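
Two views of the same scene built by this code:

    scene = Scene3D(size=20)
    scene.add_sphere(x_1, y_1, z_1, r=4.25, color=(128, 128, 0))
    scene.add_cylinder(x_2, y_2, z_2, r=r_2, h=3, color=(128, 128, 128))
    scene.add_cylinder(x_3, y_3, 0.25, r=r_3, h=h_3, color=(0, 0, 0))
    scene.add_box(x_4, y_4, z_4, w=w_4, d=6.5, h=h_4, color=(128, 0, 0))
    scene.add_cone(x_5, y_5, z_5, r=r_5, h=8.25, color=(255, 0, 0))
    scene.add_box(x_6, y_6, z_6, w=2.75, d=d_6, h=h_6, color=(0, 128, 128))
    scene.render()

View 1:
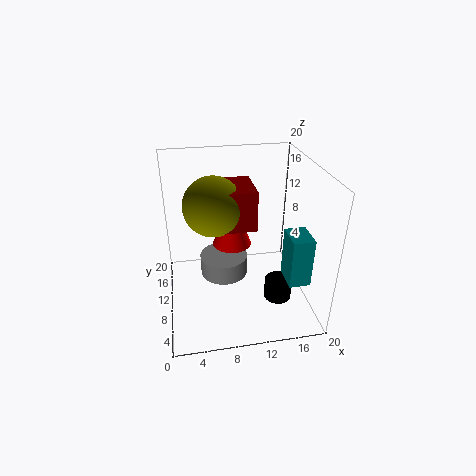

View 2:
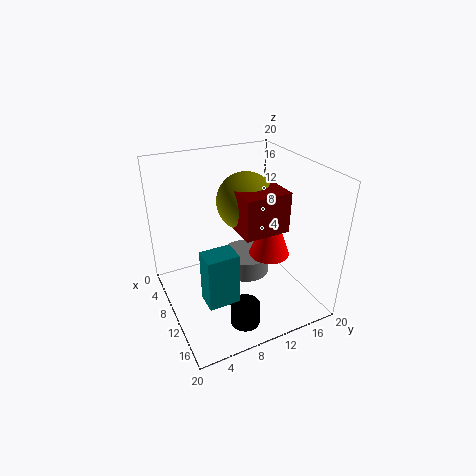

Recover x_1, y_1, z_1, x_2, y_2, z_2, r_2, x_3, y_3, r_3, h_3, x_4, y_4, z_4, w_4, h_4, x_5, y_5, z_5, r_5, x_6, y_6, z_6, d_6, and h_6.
x_1 = 7; y_1 = 12.75; z_1 = 13.75; x_2 = 8.25; y_2 = 12.25; z_2 = 3; r_2 = 3.5; x_3 = 15.75; y_3 = 8.25; r_3 = 2; h_3 = 3; x_4 = 6.25; y_4 = 10; z_4 = 10.75; w_4 = 6.5; h_4 = 5.75; x_5 = 10; y_5 = 15.25; z_5 = 6; r_5 = 3; x_6 = 15.25; y_6 = 2.5; z_6 = 6.5; d_6 = 3.75; h_6 = 6.5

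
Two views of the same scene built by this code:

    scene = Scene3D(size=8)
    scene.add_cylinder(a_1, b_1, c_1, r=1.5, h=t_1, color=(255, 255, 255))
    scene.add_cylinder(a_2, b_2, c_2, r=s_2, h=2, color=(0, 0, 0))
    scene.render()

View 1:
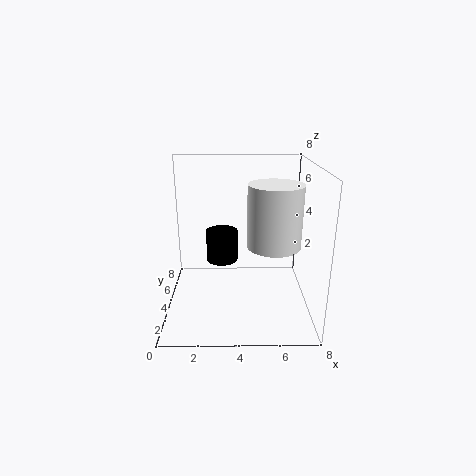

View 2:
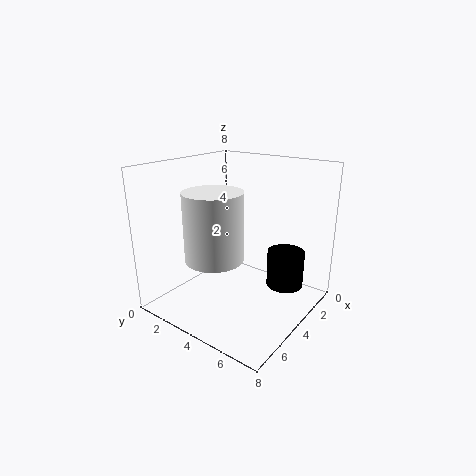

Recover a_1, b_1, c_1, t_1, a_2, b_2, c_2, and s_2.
a_1 = 6, b_1 = 4, c_1 = 3.5, t_1 = 3.5, a_2 = 3, b_2 = 6.5, c_2 = 1.5, s_2 = 1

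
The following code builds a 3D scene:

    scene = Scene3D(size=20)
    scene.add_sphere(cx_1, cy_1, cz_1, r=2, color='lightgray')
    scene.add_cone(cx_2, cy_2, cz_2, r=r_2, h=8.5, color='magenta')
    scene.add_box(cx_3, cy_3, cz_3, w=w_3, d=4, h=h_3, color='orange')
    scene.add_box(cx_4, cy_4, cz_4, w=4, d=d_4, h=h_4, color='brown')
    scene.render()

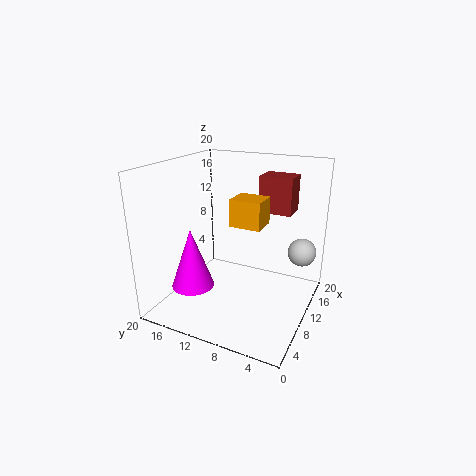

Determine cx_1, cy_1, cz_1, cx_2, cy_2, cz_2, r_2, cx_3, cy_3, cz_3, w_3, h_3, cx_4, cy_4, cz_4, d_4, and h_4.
cx_1 = 14.5; cy_1 = 2; cz_1 = 7.5; cx_2 = 6.5; cy_2 = 15.5; cz_2 = 3; r_2 = 3; cx_3 = 6.5; cy_3 = 5.5; cz_3 = 13; w_3 = 3.5; h_3 = 3.5; cx_4 = 16; cy_4 = 4.5; cz_4 = 12; d_4 = 5; h_4 = 5.5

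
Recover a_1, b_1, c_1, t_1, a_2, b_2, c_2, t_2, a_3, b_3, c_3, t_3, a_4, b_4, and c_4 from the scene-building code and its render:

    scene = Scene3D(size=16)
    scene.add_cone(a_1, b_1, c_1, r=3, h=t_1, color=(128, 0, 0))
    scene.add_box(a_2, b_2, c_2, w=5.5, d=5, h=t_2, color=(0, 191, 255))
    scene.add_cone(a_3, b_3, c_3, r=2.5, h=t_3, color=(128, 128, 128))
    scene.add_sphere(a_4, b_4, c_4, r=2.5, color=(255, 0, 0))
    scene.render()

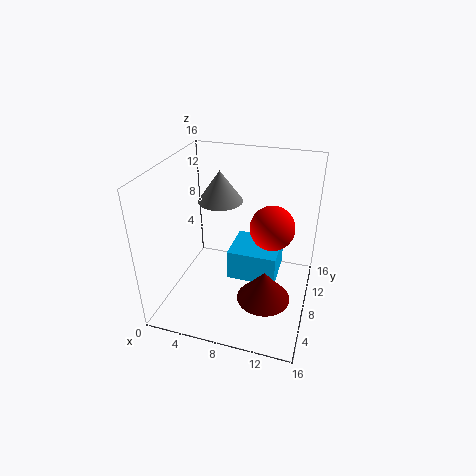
a_1 = 11.5, b_1 = 6.5, c_1 = 1.5, t_1 = 3.5, a_2 = 7, b_2 = 7, c_2 = 3, t_2 = 3.5, a_3 = 5.5, b_3 = 9.5, c_3 = 11.5, t_3 = 3.5, a_4 = 11.5, b_4 = 9.5, c_4 = 9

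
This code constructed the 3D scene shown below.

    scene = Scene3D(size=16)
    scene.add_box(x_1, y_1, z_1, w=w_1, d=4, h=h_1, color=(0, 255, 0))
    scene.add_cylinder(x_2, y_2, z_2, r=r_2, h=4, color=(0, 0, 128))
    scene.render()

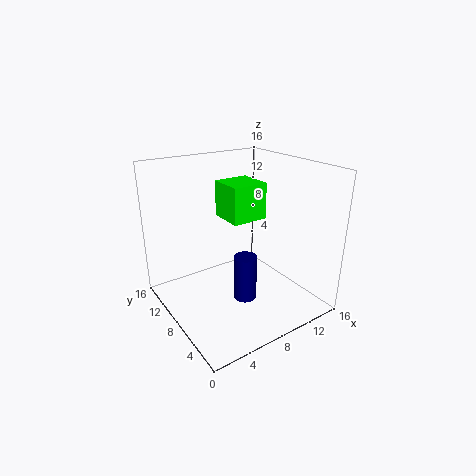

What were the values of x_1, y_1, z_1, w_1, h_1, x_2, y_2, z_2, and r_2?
x_1 = 7
y_1 = 7
z_1 = 10
w_1 = 4
h_1 = 4
x_2 = 4
y_2 = 1
z_2 = 6
r_2 = 1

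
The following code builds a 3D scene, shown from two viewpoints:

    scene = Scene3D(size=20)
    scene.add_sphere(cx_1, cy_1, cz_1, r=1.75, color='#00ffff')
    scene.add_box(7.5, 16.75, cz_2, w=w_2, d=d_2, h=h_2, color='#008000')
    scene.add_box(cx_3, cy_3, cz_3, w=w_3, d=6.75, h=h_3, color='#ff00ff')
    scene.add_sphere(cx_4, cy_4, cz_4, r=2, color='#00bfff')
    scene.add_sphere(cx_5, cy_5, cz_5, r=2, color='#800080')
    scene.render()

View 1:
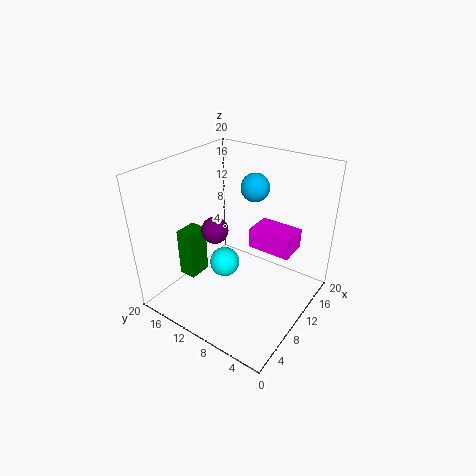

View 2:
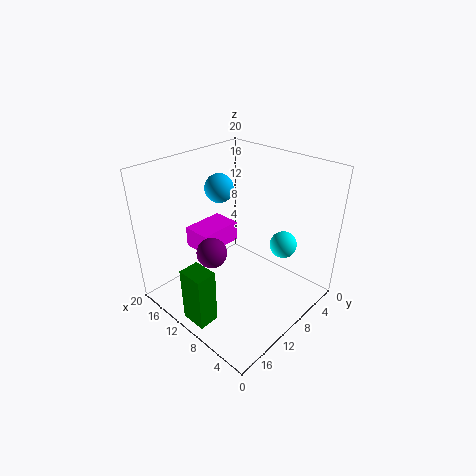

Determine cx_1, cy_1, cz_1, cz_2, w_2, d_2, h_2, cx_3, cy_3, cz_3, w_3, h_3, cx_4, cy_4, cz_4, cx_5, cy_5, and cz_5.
cx_1 = 4; cy_1 = 7.75; cz_1 = 10.5; cz_2 = 1.5; w_2 = 3.5; d_2 = 2.75; h_2 = 7.5; cx_3 = 15.25; cy_3 = 4.75; cz_3 = 5.25; w_3 = 4.5; h_3 = 3.25; cx_4 = 13.75; cy_4 = 9.75; cz_4 = 16.25; cx_5 = 10.5; cy_5 = 14.5; cz_5 = 9.5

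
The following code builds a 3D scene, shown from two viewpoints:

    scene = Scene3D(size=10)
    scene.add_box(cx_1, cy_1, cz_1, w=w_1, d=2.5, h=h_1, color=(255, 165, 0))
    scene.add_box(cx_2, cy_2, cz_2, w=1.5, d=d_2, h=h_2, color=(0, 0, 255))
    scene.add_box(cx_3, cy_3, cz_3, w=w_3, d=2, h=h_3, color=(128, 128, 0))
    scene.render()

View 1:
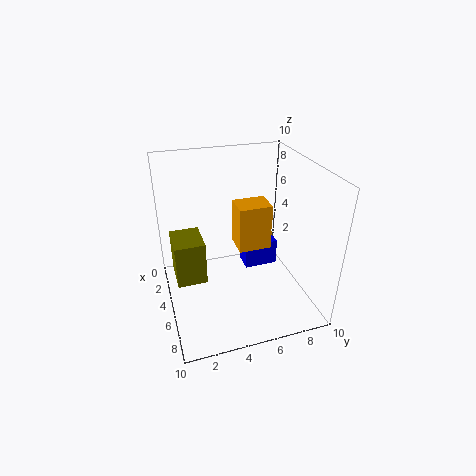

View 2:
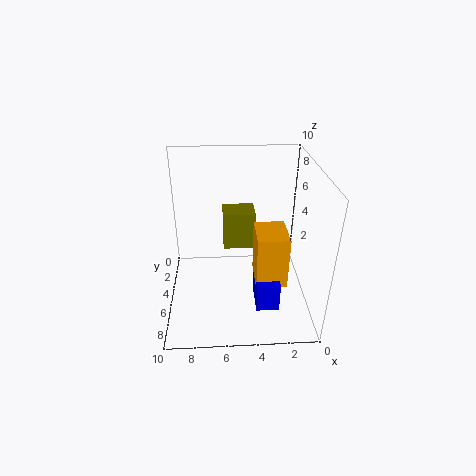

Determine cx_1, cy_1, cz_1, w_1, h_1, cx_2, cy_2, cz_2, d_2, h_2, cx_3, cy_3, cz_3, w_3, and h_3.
cx_1 = 2
cy_1 = 5.5
cz_1 = 3
w_1 = 2
h_1 = 3.5
cx_2 = 2.5
cy_2 = 6
cz_2 = 1.5
d_2 = 2.5
h_2 = 2
cx_3 = 3.5
cy_3 = 0.5
cz_3 = 2.5
w_3 = 2.5
h_3 = 3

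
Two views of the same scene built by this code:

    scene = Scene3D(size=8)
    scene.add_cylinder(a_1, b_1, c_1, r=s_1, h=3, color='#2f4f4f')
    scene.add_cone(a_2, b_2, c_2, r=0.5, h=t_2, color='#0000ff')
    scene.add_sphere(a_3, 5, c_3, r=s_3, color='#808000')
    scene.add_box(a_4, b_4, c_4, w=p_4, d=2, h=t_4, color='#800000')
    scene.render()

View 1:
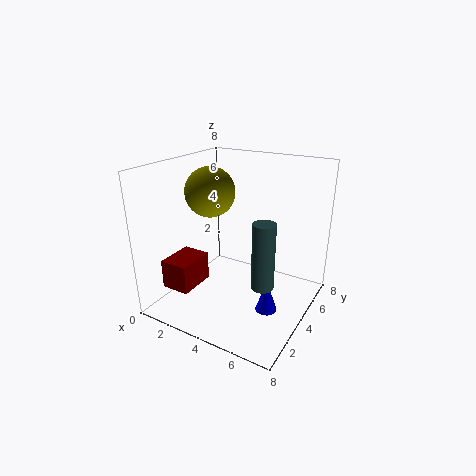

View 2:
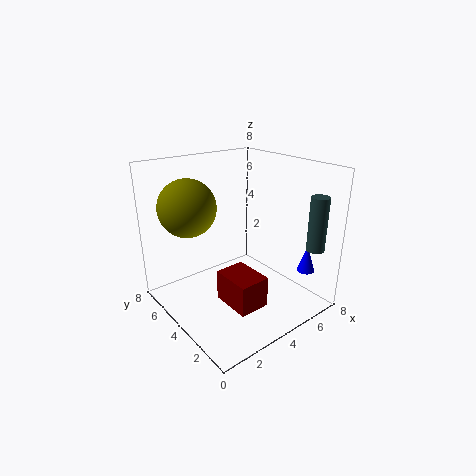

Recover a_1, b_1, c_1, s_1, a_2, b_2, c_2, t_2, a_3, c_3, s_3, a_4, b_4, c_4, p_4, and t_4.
a_1 = 7, b_1 = 1, c_1 = 3.5, s_1 = 0.5, a_2 = 7, b_2 = 1.5, c_2 = 2, t_2 = 1.5, a_3 = 1.5, c_3 = 6, s_3 = 1.5, a_4 = 1.5, b_4 = 0.5, c_4 = 2, p_4 = 1.5, t_4 = 1.5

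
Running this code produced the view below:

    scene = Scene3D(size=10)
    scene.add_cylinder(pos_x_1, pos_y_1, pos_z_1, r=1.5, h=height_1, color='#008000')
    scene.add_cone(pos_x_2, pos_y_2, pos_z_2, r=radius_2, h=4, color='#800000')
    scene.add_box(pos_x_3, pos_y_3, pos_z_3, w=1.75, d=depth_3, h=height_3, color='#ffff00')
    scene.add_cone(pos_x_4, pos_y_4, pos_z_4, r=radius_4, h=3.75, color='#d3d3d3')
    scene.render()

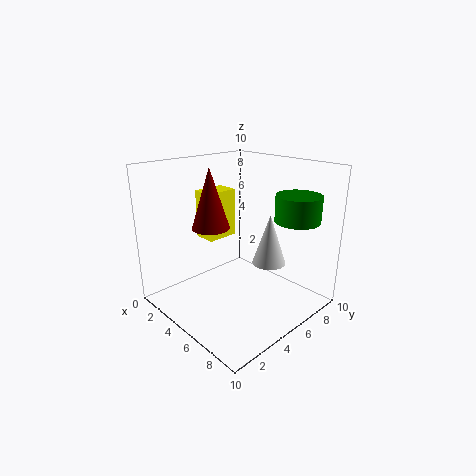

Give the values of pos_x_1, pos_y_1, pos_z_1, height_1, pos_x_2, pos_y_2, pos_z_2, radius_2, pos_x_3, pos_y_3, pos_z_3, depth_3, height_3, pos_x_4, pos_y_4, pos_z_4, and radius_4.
pos_x_1 = 8.25; pos_y_1 = 7.25; pos_z_1 = 6.5; height_1 = 1.75; pos_x_2 = 4.25; pos_y_2 = 3.25; pos_z_2 = 6; radius_2 = 1.25; pos_x_3 = 0.25; pos_y_3 = 5; pos_z_3 = 3.75; depth_3 = 2.5; height_3 = 3.75; pos_x_4 = 5.75; pos_y_4 = 7.5; pos_z_4 = 2.5; radius_4 = 1.25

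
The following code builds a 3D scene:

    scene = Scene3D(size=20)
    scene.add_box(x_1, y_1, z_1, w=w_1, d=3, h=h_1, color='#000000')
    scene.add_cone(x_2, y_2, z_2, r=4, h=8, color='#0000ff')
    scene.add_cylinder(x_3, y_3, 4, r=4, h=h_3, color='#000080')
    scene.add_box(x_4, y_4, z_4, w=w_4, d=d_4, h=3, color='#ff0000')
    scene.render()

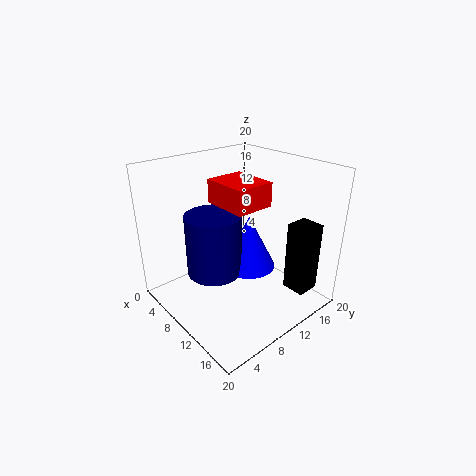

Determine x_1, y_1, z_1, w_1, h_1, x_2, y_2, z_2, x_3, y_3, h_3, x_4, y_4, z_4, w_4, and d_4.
x_1 = 17; y_1 = 12; z_1 = 5; w_1 = 3; h_1 = 9; x_2 = 9; y_2 = 13; z_2 = 4; x_3 = 7; y_3 = 8; h_3 = 9; x_4 = 9; y_4 = 6; z_4 = 16; w_4 = 6; d_4 = 5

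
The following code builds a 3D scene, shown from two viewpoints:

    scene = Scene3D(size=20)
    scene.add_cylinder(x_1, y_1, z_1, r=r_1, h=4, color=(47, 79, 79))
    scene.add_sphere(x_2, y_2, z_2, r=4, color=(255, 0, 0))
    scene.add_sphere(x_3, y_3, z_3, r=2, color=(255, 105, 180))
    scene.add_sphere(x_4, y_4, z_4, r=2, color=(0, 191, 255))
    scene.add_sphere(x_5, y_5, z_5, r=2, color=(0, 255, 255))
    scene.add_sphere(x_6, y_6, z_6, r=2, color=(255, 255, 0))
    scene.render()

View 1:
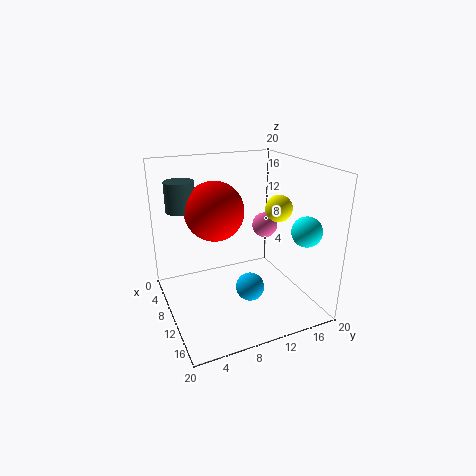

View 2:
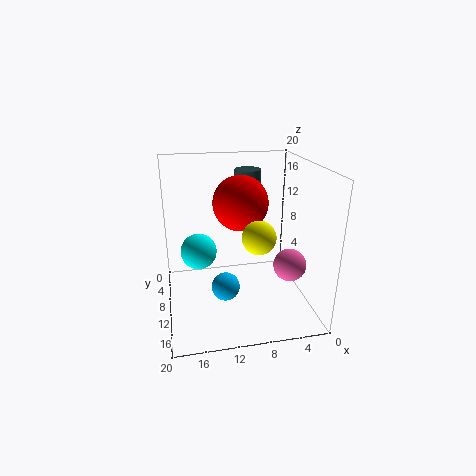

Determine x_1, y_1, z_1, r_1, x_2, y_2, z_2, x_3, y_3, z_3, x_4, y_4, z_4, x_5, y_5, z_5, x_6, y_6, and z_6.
x_1 = 7, y_1 = 3, z_1 = 14, r_1 = 2, x_2 = 9, y_2 = 7, z_2 = 14, x_3 = 5, y_3 = 17, z_3 = 9, x_4 = 12, y_4 = 11, z_4 = 3, x_5 = 16, y_5 = 17, z_5 = 12, x_6 = 9, y_6 = 17, z_6 = 13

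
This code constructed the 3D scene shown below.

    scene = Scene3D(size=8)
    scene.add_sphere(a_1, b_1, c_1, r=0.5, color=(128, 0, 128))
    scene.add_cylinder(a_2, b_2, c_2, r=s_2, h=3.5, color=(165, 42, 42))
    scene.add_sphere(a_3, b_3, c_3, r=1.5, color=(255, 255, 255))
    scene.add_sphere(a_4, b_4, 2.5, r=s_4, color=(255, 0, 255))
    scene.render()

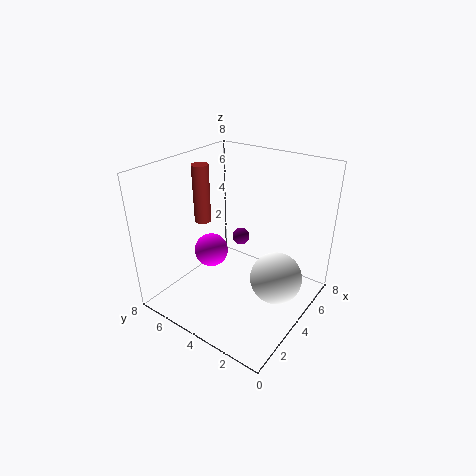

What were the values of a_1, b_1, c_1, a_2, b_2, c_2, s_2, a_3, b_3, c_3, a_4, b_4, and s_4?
a_1 = 5
b_1 = 4.5
c_1 = 3.5
a_2 = 4.5
b_2 = 7
c_2 = 4
s_2 = 0.5
a_3 = 5
b_3 = 2
c_3 = 1.5
a_4 = 4
b_4 = 6
s_4 = 1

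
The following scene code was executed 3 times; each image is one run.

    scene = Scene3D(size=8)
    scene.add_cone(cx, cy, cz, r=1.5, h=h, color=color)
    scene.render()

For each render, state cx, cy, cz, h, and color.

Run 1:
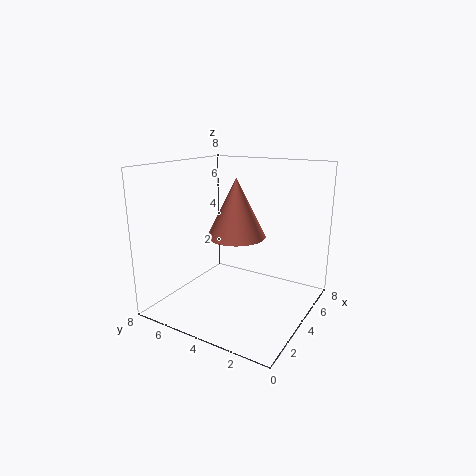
cx = 3; cy = 3.5; cz = 4.5; h = 3; color = 'salmon'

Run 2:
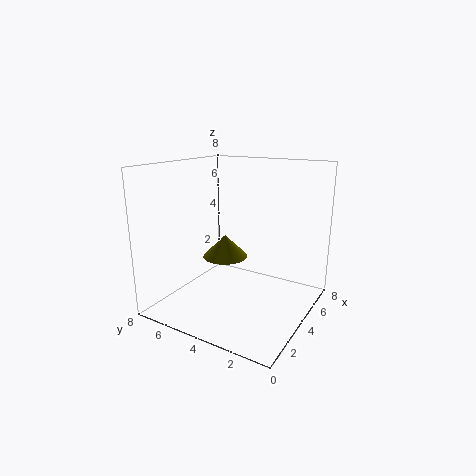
cx = 6.5; cy = 6.5; cz = 1.5; h = 1.5; color = 'olive'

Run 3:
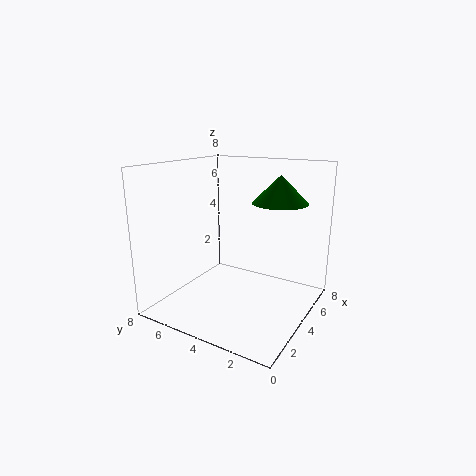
cx = 5; cy = 2; cz = 6; h = 1.5; color = 'green'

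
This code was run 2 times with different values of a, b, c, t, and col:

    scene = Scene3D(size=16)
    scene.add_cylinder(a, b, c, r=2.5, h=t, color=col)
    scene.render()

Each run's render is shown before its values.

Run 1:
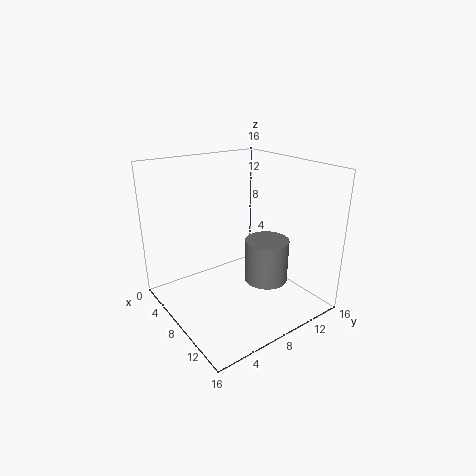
a = 9.5, b = 11, c = 2.5, t = 5, col = 'gray'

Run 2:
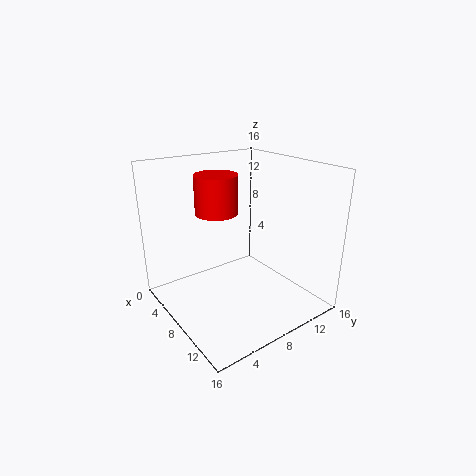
a = 4.5, b = 7.5, c = 10, t = 4.5, col = 'red'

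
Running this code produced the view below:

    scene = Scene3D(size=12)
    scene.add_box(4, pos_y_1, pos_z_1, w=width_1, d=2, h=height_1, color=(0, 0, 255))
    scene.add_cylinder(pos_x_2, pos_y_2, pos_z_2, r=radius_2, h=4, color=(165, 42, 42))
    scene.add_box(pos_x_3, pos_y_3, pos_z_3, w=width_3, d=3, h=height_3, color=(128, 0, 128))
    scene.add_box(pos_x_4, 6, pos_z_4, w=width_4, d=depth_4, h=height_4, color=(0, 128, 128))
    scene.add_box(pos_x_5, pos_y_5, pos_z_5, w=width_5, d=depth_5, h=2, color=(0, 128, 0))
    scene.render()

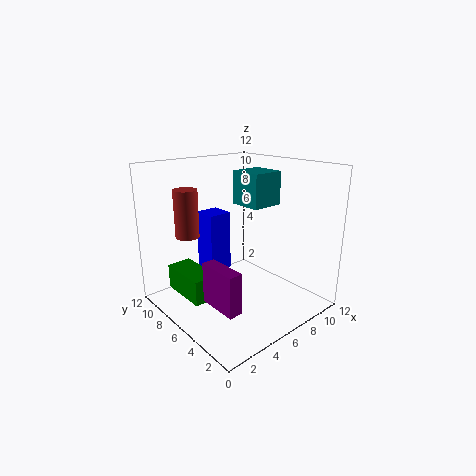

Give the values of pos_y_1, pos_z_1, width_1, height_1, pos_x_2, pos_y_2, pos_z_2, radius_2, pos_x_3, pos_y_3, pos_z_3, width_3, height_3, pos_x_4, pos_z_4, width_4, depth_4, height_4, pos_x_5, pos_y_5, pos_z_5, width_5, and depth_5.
pos_y_1 = 7; pos_z_1 = 3; width_1 = 2; height_1 = 5; pos_x_2 = 3; pos_y_2 = 9; pos_z_2 = 6; radius_2 = 1; pos_x_3 = 1; pos_y_3 = 1; pos_z_3 = 3; width_3 = 1; height_3 = 3; pos_x_4 = 8; pos_z_4 = 8; width_4 = 3; depth_4 = 3; height_4 = 3; pos_x_5 = 1; pos_y_5 = 5; pos_z_5 = 2; width_5 = 2; depth_5 = 4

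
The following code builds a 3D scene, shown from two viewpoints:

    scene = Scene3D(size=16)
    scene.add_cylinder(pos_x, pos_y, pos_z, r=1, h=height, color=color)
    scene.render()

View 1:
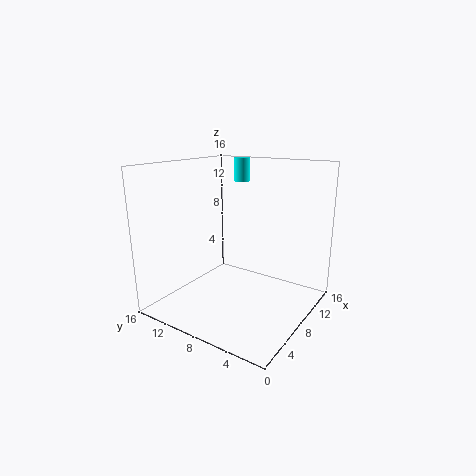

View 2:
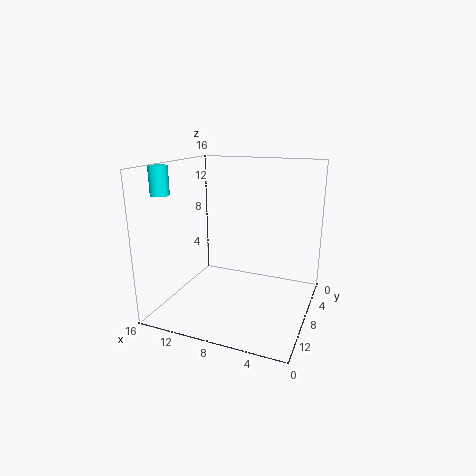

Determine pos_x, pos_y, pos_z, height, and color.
pos_x = 15
pos_y = 12
pos_z = 13
height = 3
color = 'cyan'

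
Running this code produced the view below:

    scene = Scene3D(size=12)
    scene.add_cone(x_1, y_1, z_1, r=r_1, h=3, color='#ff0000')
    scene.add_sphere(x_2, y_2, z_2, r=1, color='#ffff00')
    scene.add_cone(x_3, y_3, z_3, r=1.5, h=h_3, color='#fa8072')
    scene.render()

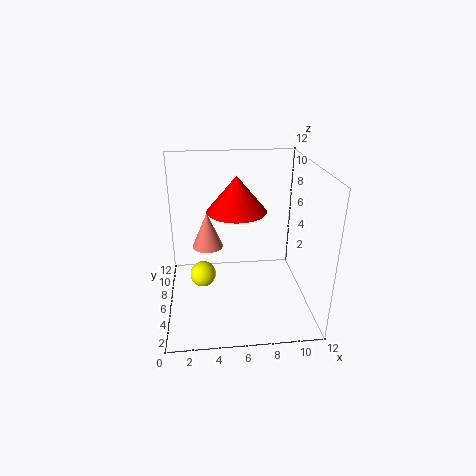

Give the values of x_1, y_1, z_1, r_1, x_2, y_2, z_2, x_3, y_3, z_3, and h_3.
x_1 = 6
y_1 = 7
z_1 = 8
r_1 = 2.5
x_2 = 3
y_2 = 4
z_2 = 4
x_3 = 3.5
y_3 = 10.5
z_3 = 3
h_3 = 3.5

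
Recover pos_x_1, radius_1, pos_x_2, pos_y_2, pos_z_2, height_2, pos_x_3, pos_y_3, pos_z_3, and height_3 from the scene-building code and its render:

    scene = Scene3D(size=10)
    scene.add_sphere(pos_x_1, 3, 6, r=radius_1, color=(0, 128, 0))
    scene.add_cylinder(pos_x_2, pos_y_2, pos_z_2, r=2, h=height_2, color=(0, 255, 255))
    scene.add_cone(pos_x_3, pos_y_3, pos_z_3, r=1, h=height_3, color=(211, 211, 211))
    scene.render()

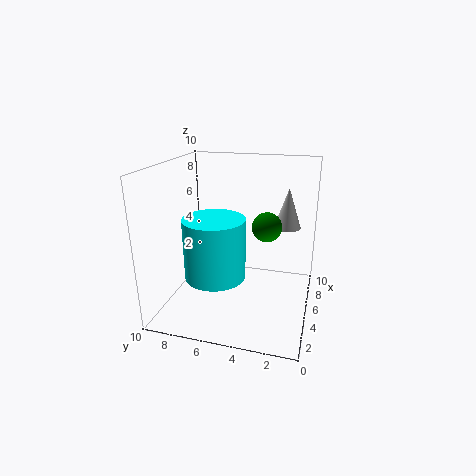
pos_x_1 = 5; radius_1 = 1; pos_x_2 = 3; pos_y_2 = 6; pos_z_2 = 3; height_2 = 4; pos_x_3 = 8; pos_y_3 = 2; pos_z_3 = 5; height_3 = 3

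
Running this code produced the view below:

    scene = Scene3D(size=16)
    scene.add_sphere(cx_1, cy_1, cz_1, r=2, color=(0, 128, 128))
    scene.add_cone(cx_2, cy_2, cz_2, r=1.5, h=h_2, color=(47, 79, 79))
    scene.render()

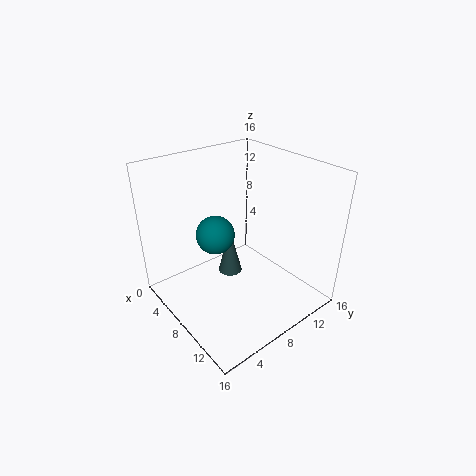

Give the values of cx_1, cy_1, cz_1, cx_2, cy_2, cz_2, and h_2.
cx_1 = 8, cy_1 = 5, cz_1 = 9.5, cx_2 = 4.5, cy_2 = 9.5, cz_2 = 1, h_2 = 6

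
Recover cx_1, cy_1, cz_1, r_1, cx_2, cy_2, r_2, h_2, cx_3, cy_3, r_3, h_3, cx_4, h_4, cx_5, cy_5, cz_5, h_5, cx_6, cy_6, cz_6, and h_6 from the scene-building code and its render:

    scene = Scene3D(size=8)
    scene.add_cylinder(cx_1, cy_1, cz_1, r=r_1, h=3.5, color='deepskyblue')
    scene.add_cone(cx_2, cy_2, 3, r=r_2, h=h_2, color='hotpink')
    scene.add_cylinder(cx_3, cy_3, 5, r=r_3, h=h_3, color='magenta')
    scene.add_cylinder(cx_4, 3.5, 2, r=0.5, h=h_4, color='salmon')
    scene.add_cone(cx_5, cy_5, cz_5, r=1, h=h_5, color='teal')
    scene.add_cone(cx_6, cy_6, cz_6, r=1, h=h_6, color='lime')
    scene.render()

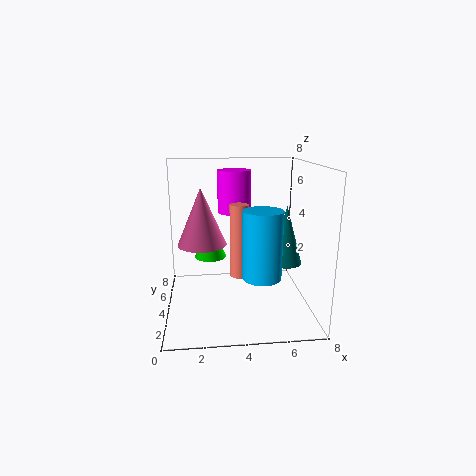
cx_1 = 5
cy_1 = 2
cz_1 = 2.5
r_1 = 1
cx_2 = 2
cy_2 = 6
r_2 = 1.5
h_2 = 3.5
cx_3 = 4
cy_3 = 6
r_3 = 1
h_3 = 2.5
cx_4 = 4
h_4 = 4
cx_5 = 7
cy_5 = 5
cz_5 = 2
h_5 = 3.5
cx_6 = 2.5
cy_6 = 6.5
cz_6 = 2
h_6 = 2.5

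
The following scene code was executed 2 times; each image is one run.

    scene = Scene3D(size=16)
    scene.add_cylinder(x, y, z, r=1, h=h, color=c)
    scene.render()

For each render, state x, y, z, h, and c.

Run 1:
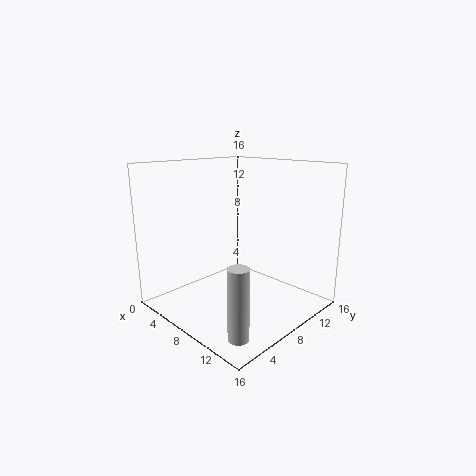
x = 14, y = 2, z = 1, h = 7, c = 'lightgray'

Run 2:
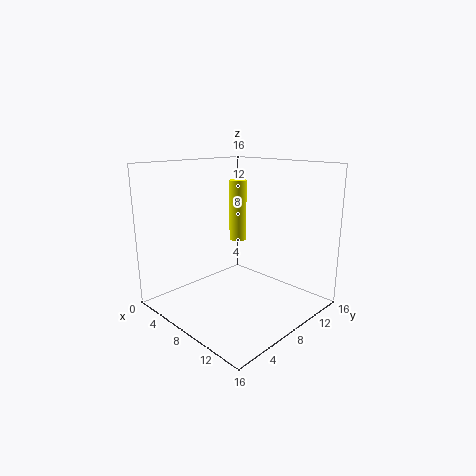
x = 6, y = 10, z = 7, h = 7, c = 'yellow'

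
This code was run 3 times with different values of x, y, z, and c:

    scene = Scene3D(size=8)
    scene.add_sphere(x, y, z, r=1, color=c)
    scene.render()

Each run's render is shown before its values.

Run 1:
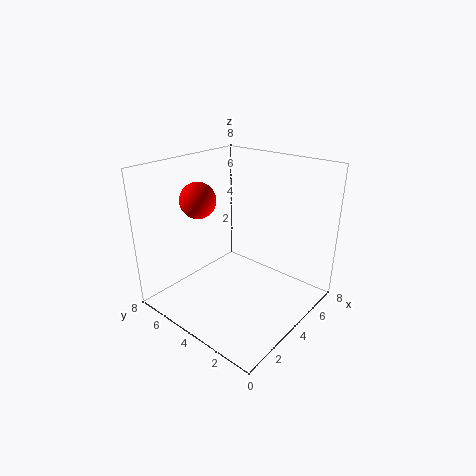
x = 3, y = 6, z = 6, c = 'red'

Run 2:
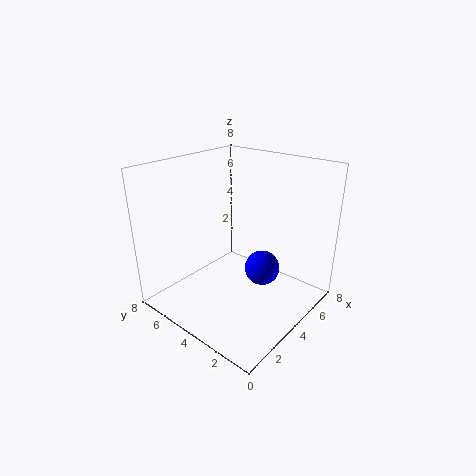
x = 5, y = 3, z = 2, c = 'blue'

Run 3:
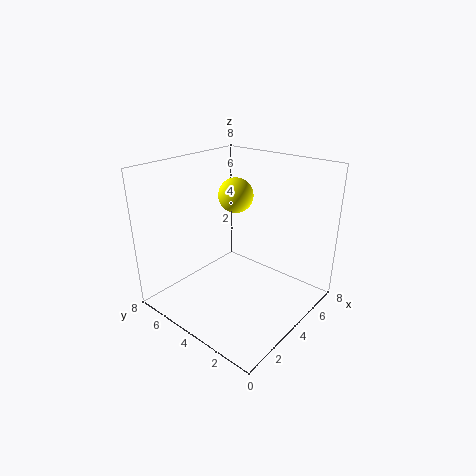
x = 5, y = 5, z = 6, c = 'yellow'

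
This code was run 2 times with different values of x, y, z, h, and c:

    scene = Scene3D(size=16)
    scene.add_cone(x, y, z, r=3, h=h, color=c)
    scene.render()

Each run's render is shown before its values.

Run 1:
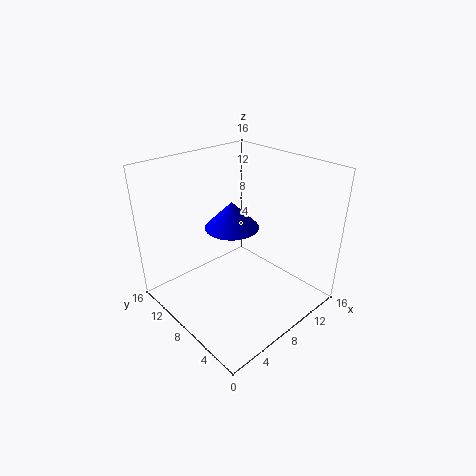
x = 8; y = 9; z = 9; h = 3; c = 'blue'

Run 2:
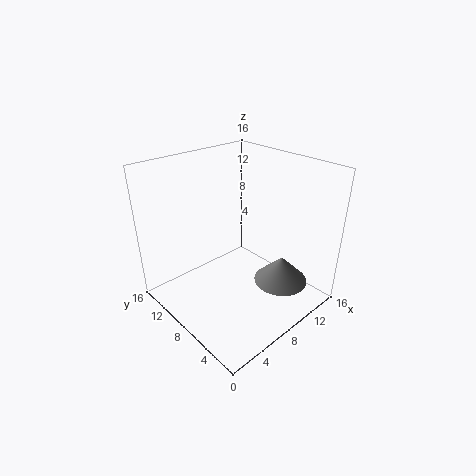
x = 11; y = 4; z = 3; h = 3; c = 'gray'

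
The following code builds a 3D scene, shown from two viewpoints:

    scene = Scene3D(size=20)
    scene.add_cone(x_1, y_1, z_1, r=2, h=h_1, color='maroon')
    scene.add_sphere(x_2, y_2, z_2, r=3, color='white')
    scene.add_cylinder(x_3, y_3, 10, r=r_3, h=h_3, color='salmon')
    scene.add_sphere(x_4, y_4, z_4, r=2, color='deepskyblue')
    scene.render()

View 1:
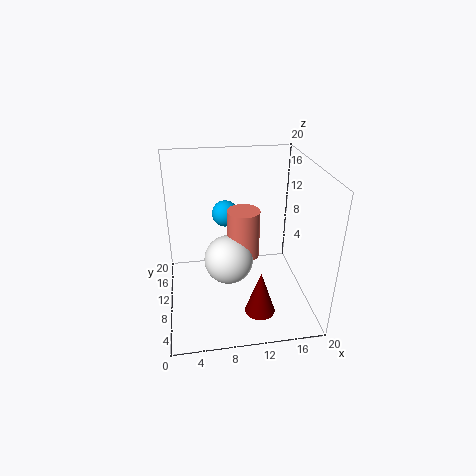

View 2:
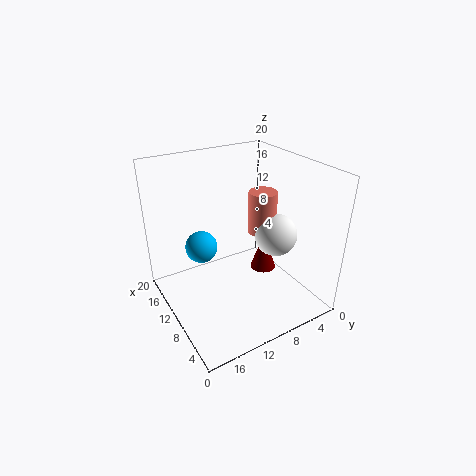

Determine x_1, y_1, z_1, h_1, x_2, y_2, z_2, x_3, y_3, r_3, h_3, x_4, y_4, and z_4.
x_1 = 12
y_1 = 4
z_1 = 2
h_1 = 6
x_2 = 8
y_2 = 5
z_2 = 10
x_3 = 10
y_3 = 6
r_3 = 2
h_3 = 6
x_4 = 9
y_4 = 16
z_4 = 11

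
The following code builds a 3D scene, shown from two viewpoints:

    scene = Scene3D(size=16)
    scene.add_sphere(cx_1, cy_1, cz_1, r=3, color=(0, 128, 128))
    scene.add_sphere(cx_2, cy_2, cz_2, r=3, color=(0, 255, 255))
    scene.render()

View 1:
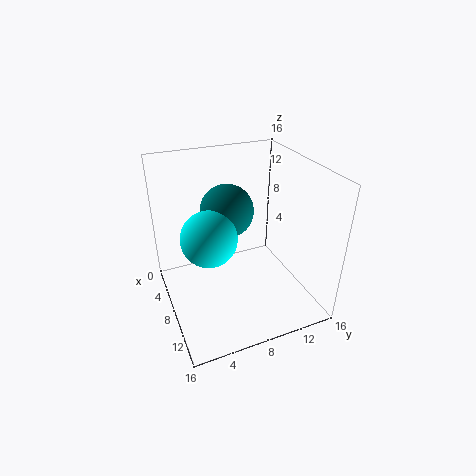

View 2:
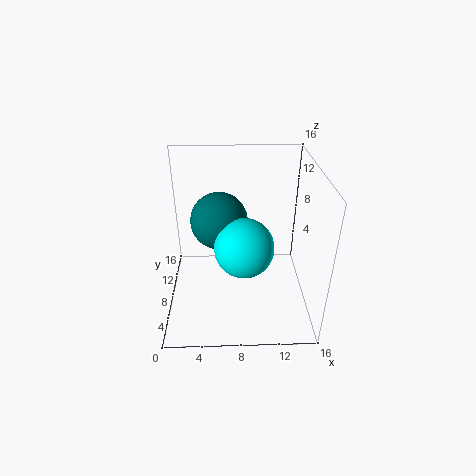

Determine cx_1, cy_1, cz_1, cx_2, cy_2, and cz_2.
cx_1 = 6, cy_1 = 7.5, cz_1 = 10.5, cx_2 = 8.5, cy_2 = 4.5, cz_2 = 9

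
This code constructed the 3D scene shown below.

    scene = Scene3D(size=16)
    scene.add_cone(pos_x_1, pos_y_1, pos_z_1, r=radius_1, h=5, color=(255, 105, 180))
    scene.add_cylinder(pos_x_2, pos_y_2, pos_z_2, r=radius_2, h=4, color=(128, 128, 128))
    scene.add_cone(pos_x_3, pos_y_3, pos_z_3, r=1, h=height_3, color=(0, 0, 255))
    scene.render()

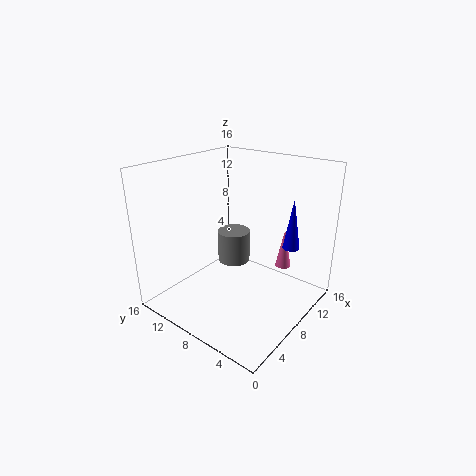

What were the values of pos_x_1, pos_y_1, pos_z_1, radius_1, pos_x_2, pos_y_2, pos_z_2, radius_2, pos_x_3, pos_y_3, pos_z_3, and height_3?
pos_x_1 = 15
pos_y_1 = 6
pos_z_1 = 2
radius_1 = 1
pos_x_2 = 11
pos_y_2 = 11
pos_z_2 = 3
radius_2 = 2
pos_x_3 = 13
pos_y_3 = 4
pos_z_3 = 6
height_3 = 6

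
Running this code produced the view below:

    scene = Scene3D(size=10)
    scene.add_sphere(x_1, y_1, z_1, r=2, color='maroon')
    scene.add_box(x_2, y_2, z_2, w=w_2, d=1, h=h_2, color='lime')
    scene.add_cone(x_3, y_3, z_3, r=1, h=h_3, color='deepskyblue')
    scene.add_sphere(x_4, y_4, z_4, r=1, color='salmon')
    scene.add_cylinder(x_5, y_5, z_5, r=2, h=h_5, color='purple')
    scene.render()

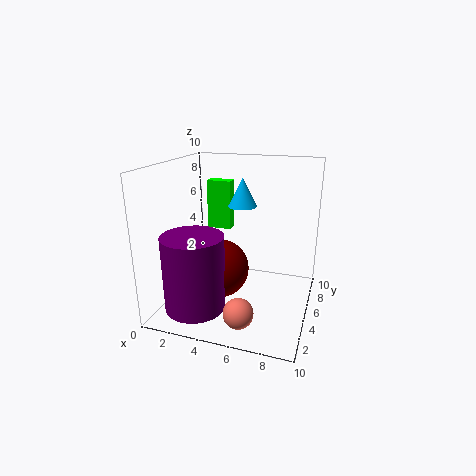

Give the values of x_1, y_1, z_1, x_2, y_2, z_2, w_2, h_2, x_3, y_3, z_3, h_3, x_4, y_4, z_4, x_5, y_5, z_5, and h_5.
x_1 = 4, y_1 = 4, z_1 = 3, x_2 = 1, y_2 = 9, z_2 = 4, w_2 = 2, h_2 = 4, x_3 = 5, y_3 = 6, z_3 = 7, h_3 = 2, x_4 = 6, y_4 = 2, z_4 = 1, x_5 = 3, y_5 = 2, z_5 = 1, h_5 = 5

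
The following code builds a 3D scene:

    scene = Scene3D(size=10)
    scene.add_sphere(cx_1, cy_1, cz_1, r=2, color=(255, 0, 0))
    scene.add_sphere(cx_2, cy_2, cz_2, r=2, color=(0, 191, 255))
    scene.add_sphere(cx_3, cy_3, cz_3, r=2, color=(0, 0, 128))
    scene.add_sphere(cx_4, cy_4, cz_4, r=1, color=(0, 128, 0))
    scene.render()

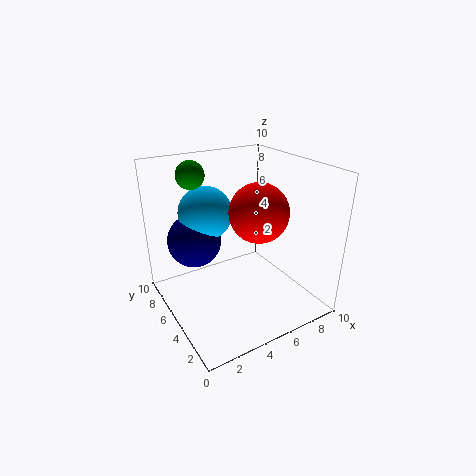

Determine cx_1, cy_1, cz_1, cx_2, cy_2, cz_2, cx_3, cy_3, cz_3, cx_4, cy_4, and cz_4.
cx_1 = 6; cy_1 = 4; cz_1 = 7; cx_2 = 4; cy_2 = 8; cz_2 = 6; cx_3 = 3; cy_3 = 8; cz_3 = 4; cx_4 = 3; cy_4 = 8; cz_4 = 9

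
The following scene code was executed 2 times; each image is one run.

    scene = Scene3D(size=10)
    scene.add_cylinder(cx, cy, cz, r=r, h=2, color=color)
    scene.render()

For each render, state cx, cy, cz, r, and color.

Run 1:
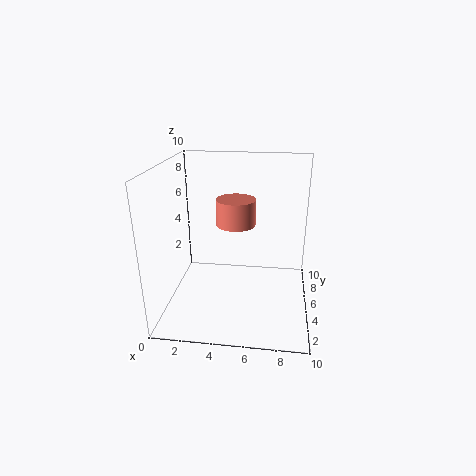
cx = 4.5; cy = 7.5; cz = 5; r = 1.5; color = 'salmon'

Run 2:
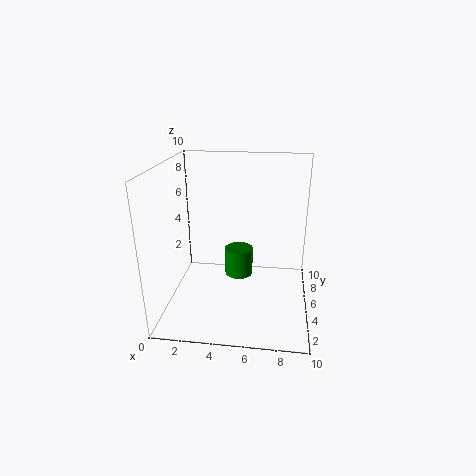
cx = 5; cy = 5.5; cz = 2; r = 1; color = 'green'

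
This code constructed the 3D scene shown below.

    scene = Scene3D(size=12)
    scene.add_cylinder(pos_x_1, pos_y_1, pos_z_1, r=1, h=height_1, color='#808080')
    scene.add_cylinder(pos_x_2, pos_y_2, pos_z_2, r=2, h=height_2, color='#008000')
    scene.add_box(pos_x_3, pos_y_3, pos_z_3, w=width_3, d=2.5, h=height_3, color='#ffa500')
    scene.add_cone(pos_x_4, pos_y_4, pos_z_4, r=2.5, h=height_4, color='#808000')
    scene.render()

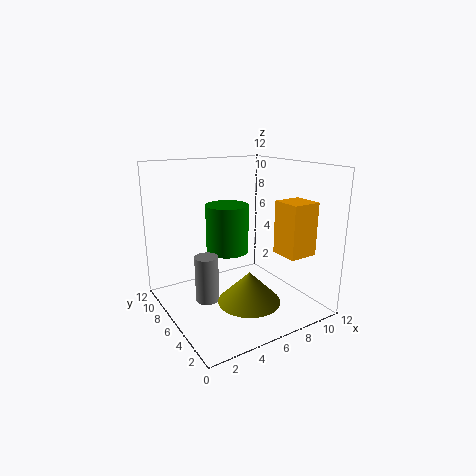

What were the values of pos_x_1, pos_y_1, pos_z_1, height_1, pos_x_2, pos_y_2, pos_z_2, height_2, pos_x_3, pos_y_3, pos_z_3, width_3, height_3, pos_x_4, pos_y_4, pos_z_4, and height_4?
pos_x_1 = 3.5
pos_y_1 = 7
pos_z_1 = 0.5
height_1 = 4
pos_x_2 = 7
pos_y_2 = 9.5
pos_z_2 = 3.5
height_2 = 4.5
pos_x_3 = 9
pos_y_3 = 2.5
pos_z_3 = 4.5
width_3 = 2.5
height_3 = 4.5
pos_x_4 = 5.5
pos_y_4 = 3.5
pos_z_4 = 1.5
height_4 = 2.5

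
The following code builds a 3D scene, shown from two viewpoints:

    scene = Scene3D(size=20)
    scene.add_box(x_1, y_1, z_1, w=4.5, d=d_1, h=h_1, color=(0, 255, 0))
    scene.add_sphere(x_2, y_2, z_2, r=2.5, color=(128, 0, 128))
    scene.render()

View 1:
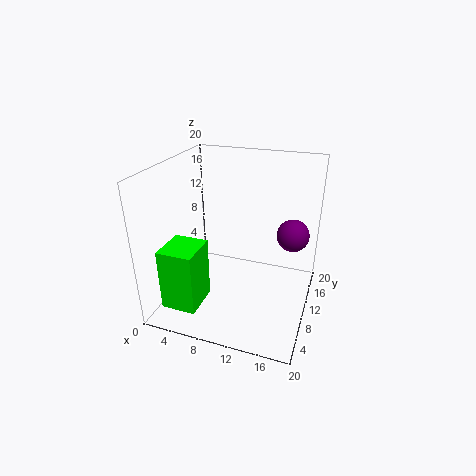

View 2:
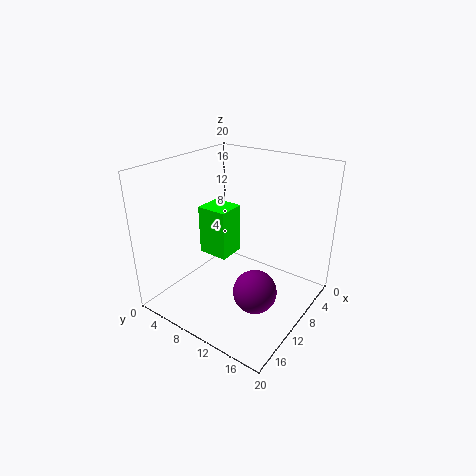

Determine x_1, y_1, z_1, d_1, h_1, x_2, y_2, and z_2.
x_1 = 3
y_1 = 0.5
z_1 = 3.5
d_1 = 5
h_1 = 8
x_2 = 16.5
y_2 = 17
z_2 = 8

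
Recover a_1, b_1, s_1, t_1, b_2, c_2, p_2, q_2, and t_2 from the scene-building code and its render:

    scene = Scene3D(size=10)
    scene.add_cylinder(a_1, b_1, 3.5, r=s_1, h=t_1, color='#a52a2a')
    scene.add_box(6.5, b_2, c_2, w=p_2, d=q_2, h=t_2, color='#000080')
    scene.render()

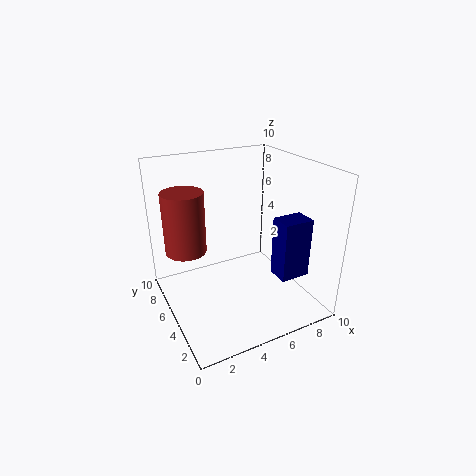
a_1 = 2; b_1 = 7.5; s_1 = 1.5; t_1 = 4.5; b_2 = 1.5; c_2 = 3; p_2 = 2; q_2 = 1.5; t_2 = 4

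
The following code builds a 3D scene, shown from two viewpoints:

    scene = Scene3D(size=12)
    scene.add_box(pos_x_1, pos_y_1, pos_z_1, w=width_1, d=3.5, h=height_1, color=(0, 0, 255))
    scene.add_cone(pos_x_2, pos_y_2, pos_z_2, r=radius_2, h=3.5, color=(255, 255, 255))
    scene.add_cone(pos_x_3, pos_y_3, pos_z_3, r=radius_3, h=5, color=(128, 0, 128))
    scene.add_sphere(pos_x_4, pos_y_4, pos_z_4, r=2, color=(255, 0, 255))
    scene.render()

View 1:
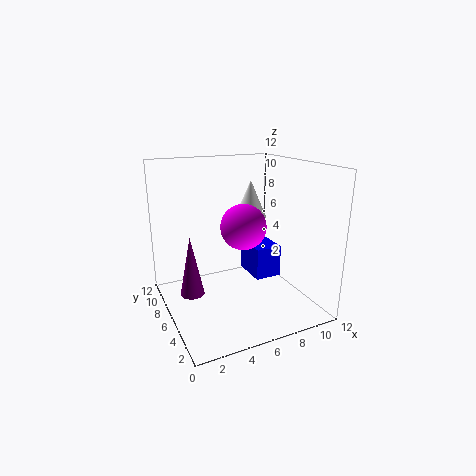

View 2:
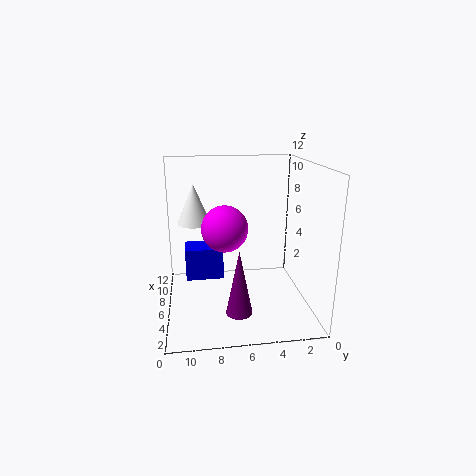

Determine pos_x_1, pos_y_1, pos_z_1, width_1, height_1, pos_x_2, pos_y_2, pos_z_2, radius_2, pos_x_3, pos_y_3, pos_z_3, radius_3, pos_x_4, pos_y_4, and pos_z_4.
pos_x_1 = 8.5; pos_y_1 = 7; pos_z_1 = 1; width_1 = 2.5; height_1 = 3; pos_x_2 = 9; pos_y_2 = 9.5; pos_z_2 = 6.5; radius_2 = 1.5; pos_x_3 = 2; pos_y_3 = 6.5; pos_z_3 = 1.5; radius_3 = 1; pos_x_4 = 7; pos_y_4 = 7; pos_z_4 = 6.5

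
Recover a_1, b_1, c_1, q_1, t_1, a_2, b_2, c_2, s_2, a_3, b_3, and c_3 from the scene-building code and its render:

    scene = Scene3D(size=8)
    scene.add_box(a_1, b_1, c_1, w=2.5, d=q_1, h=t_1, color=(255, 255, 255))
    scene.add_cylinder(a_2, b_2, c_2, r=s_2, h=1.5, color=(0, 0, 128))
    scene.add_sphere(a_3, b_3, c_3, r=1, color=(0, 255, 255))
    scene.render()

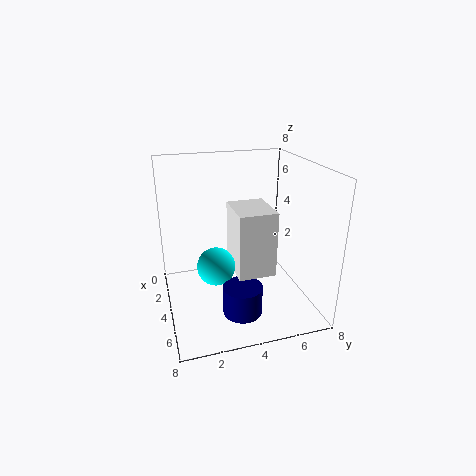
a_1 = 3.5
b_1 = 3.5
c_1 = 2.5
q_1 = 2
t_1 = 3.5
a_2 = 6.5
b_2 = 3.5
c_2 = 1
s_2 = 1
a_3 = 5
b_3 = 2.5
c_3 = 3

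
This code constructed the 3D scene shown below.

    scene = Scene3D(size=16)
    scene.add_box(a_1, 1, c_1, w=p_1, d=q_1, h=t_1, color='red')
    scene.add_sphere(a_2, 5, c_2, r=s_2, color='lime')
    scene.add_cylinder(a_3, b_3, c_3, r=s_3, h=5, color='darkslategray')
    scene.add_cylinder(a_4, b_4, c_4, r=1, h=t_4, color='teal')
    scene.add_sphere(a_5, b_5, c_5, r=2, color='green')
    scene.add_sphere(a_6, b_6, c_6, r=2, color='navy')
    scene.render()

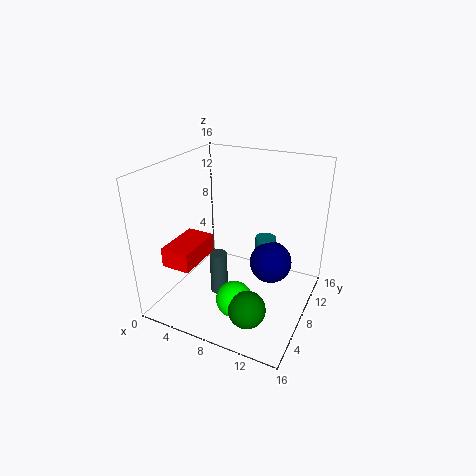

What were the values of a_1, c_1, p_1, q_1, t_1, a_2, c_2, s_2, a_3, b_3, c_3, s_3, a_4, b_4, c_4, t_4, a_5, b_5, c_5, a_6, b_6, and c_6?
a_1 = 3; c_1 = 7; p_1 = 3; q_1 = 5; t_1 = 2; a_2 = 9; c_2 = 2; s_2 = 2; a_3 = 6; b_3 = 7; c_3 = 1; s_3 = 1; a_4 = 12; b_4 = 6; c_4 = 8; t_4 = 2; a_5 = 11; b_5 = 4; c_5 = 2; a_6 = 13; b_6 = 5; c_6 = 8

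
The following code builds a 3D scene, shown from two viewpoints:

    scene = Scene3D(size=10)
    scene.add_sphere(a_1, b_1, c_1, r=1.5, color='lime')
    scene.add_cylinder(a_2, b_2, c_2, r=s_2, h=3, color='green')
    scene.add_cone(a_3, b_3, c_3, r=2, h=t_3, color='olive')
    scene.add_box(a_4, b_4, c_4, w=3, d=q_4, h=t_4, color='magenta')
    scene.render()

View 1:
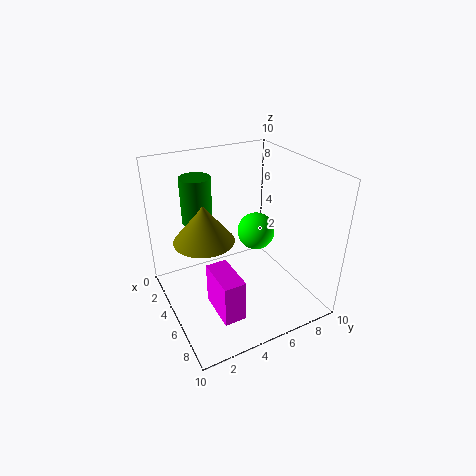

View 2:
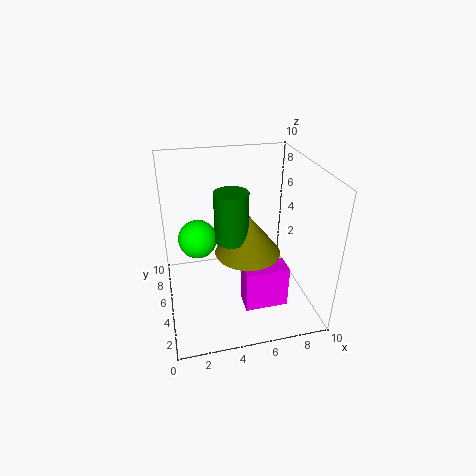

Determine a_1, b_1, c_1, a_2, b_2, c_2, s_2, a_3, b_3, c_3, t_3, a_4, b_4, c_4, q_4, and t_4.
a_1 = 2.5, b_1 = 8, c_1 = 3.5, a_2 = 4, b_2 = 2.5, c_2 = 6.5, s_2 = 1, a_3 = 5, b_3 = 2.5, c_3 = 5.5, t_3 = 2.5, a_4 = 5, b_4 = 2.5, c_4 = 0.5, q_4 = 1.5, t_4 = 3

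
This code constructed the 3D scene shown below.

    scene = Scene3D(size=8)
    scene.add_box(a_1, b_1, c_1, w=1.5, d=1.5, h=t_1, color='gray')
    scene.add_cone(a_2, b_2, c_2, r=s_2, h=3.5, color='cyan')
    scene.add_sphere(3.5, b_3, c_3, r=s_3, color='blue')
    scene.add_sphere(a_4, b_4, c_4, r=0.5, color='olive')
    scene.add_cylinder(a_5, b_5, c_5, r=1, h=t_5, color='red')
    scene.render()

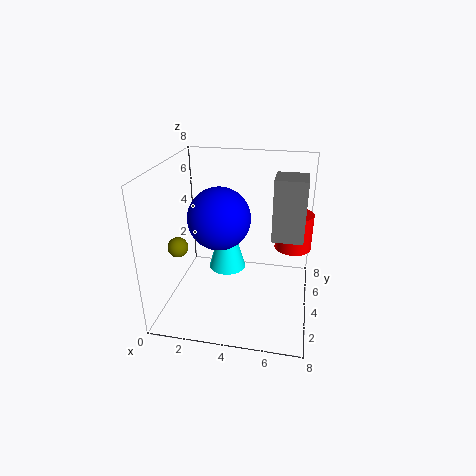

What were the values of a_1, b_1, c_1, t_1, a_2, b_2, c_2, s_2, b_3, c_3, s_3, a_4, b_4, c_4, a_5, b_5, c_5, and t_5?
a_1 = 6, b_1 = 2, c_1 = 5, t_1 = 3, a_2 = 3.5, b_2 = 3.5, c_2 = 2.5, s_2 = 1, b_3 = 2, c_3 = 6, s_3 = 1.5, a_4 = 1.5, b_4 = 1.5, c_4 = 4.5, a_5 = 7, b_5 = 4.5, c_5 = 3.5, t_5 = 2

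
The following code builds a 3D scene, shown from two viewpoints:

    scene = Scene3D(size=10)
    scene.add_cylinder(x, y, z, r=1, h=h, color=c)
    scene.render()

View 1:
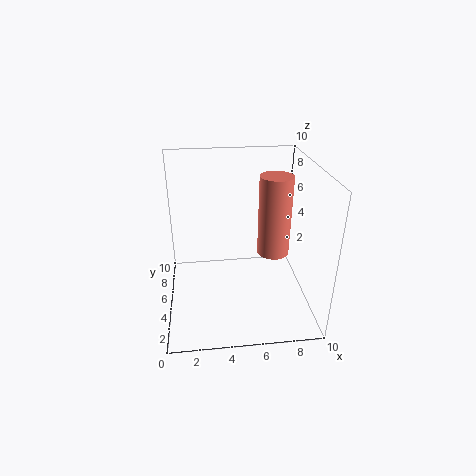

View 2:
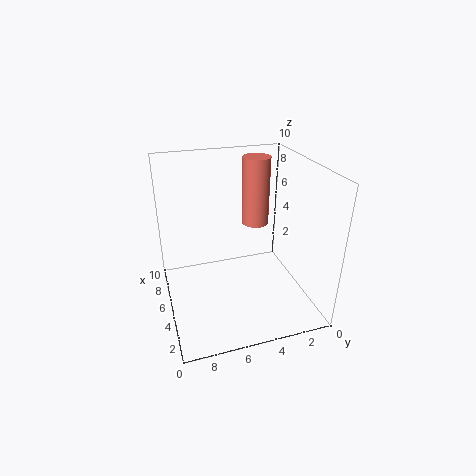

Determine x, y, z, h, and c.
x = 7; y = 3; z = 5; h = 5; c = 'salmon'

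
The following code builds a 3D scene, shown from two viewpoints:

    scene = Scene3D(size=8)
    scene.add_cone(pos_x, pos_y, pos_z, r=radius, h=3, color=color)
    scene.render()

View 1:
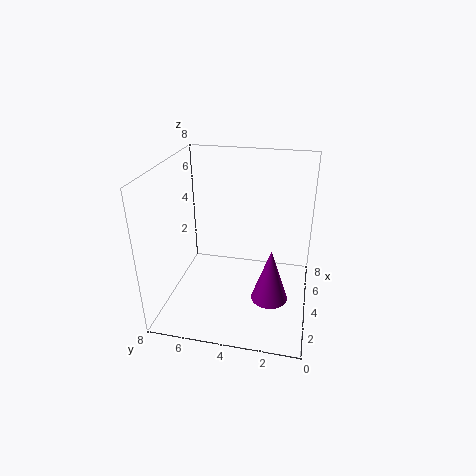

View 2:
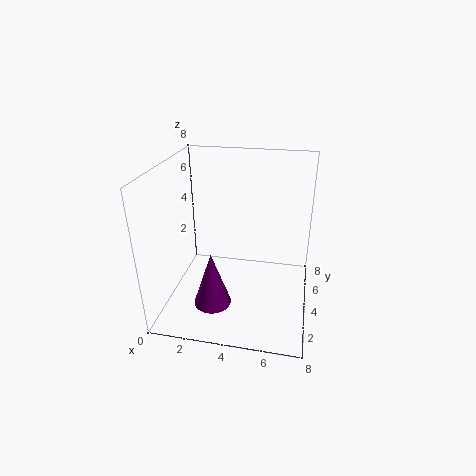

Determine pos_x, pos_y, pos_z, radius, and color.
pos_x = 3, pos_y = 2, pos_z = 1, radius = 1, color = 'purple'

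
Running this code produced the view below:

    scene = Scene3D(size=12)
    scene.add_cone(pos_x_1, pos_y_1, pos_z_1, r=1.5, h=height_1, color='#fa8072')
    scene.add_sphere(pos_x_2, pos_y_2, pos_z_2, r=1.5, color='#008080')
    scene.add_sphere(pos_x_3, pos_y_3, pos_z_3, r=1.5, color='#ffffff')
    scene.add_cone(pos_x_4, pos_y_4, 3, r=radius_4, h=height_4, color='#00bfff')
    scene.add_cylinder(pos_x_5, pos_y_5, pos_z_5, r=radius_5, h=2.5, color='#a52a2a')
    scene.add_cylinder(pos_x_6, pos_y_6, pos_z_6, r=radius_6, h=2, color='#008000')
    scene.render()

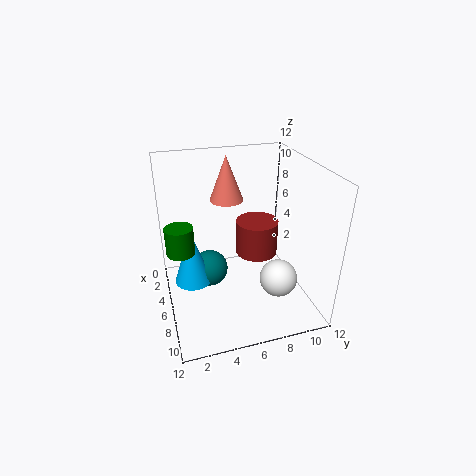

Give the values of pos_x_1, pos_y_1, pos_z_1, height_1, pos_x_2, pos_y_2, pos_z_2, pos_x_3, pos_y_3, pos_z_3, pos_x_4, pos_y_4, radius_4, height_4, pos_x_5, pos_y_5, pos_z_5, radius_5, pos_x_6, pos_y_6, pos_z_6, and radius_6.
pos_x_1 = 2.5; pos_y_1 = 6; pos_z_1 = 8; height_1 = 4; pos_x_2 = 6; pos_y_2 = 3.5; pos_z_2 = 3.5; pos_x_3 = 9; pos_y_3 = 8.5; pos_z_3 = 3.5; pos_x_4 = 6.5; pos_y_4 = 2; radius_4 = 1.5; height_4 = 4.5; pos_x_5 = 9; pos_y_5 = 6.5; pos_z_5 = 6.5; radius_5 = 1.5; pos_x_6 = 8.5; pos_y_6 = 1; pos_z_6 = 7; radius_6 = 1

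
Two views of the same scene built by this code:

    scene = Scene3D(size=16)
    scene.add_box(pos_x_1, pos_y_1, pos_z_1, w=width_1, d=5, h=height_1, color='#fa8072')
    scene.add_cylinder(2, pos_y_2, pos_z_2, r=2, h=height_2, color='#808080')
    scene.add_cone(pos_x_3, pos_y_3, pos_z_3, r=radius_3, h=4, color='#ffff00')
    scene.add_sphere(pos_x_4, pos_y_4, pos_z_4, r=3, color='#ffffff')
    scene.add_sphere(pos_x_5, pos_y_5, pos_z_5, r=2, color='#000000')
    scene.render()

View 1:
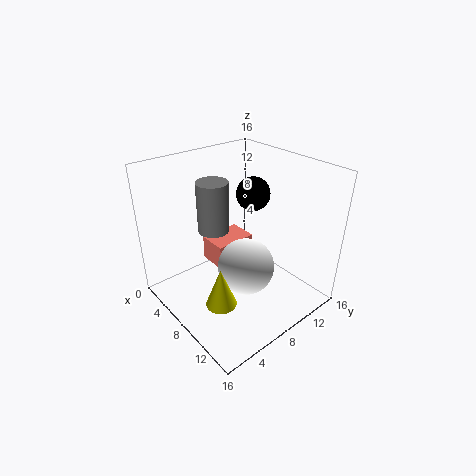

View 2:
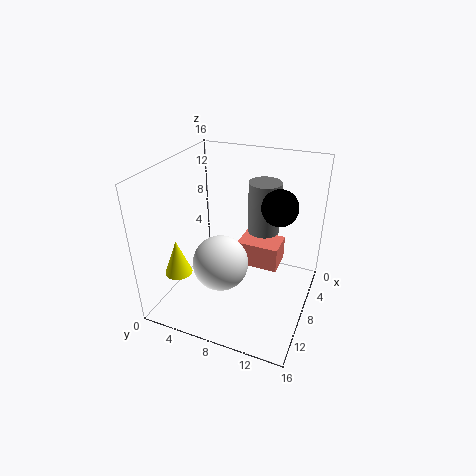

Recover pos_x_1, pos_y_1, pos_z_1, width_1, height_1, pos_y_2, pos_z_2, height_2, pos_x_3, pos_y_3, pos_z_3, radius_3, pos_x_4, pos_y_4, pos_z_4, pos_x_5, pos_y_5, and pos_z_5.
pos_x_1 = 2.5; pos_y_1 = 7; pos_z_1 = 3; width_1 = 3.5; height_1 = 3; pos_y_2 = 9; pos_z_2 = 6; height_2 = 6.5; pos_x_3 = 12; pos_y_3 = 2.5; pos_z_3 = 4.5; radius_3 = 1.5; pos_x_4 = 10.5; pos_y_4 = 7; pos_z_4 = 6; pos_x_5 = 6; pos_y_5 = 12; pos_z_5 = 11.5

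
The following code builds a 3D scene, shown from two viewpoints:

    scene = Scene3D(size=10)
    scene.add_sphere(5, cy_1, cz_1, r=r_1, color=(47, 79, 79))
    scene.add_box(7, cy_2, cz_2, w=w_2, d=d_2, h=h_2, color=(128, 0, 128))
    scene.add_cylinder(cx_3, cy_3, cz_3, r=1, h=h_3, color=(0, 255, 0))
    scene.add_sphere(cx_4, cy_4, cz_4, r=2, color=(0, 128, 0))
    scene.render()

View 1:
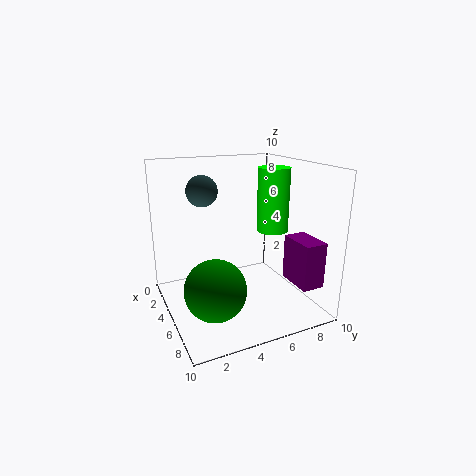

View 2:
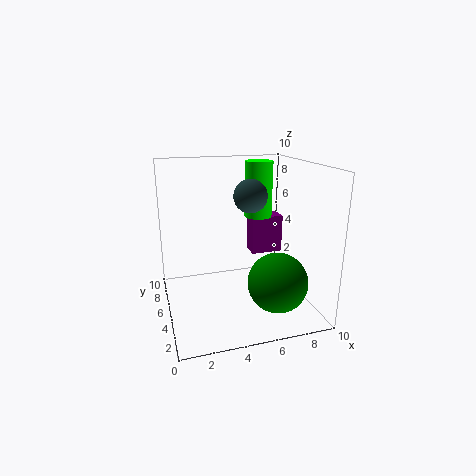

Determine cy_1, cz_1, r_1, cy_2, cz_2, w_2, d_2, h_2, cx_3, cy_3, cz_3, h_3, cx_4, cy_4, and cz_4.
cy_1 = 2.5
cz_1 = 8.5
r_1 = 1
cy_2 = 7.5
cz_2 = 2.5
w_2 = 2.5
d_2 = 1.5
h_2 = 3
cx_3 = 7
cy_3 = 6.5
cz_3 = 6
h_3 = 4
cx_4 = 7
cy_4 = 2.5
cz_4 = 2.5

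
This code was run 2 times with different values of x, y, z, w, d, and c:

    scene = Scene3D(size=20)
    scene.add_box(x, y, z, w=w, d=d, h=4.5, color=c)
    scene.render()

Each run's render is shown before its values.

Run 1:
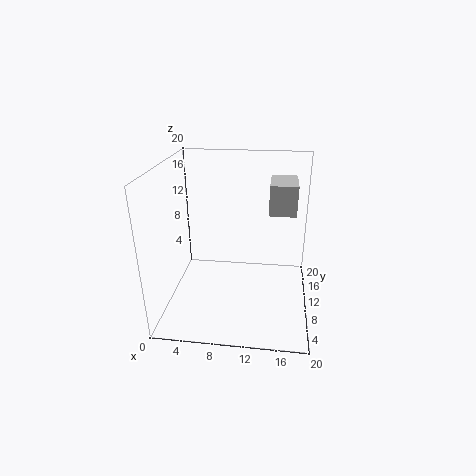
x = 14, y = 13.5, z = 12, w = 4, d = 6, c = 'lightgray'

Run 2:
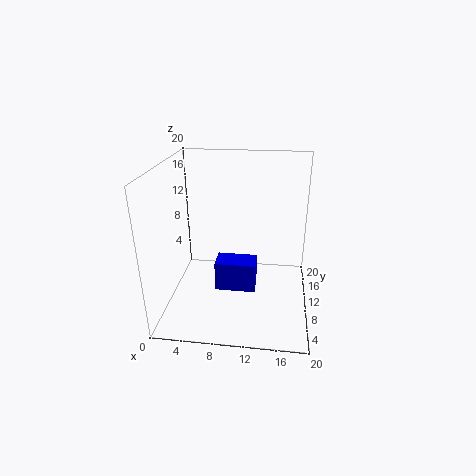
x = 6.5, y = 10, z = 1, w = 6, d = 3.5, c = 'blue'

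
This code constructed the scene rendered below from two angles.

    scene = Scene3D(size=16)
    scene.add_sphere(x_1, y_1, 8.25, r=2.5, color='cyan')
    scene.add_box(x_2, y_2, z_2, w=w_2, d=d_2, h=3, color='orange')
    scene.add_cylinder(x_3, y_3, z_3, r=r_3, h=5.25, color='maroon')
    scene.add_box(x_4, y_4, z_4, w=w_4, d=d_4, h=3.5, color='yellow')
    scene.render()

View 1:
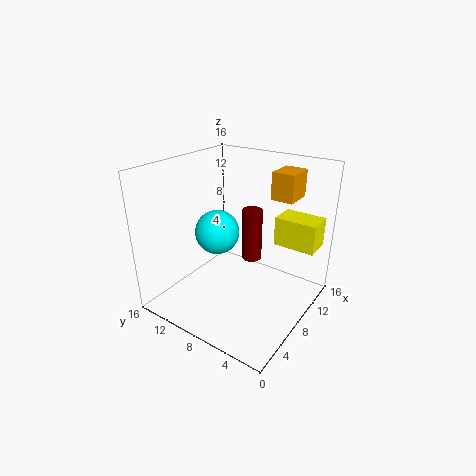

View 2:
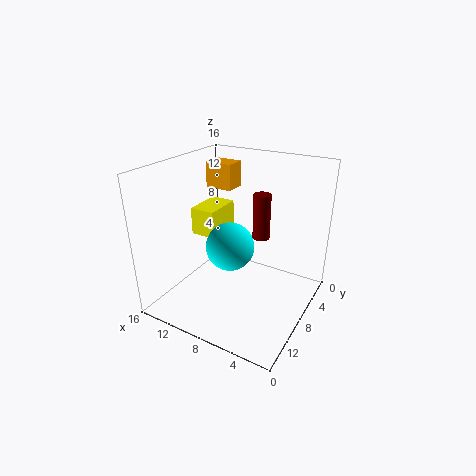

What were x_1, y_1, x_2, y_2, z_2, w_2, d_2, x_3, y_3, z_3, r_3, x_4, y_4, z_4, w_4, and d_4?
x_1 = 7.5; y_1 = 10.5; x_2 = 10.5; y_2 = 3; z_2 = 12.25; w_2 = 3.25; d_2 = 2.5; x_3 = 6.5; y_3 = 5.25; z_3 = 7.25; r_3 = 1; x_4 = 12.75; y_4 = 1; z_4 = 5.75; w_4 = 3.25; d_4 = 5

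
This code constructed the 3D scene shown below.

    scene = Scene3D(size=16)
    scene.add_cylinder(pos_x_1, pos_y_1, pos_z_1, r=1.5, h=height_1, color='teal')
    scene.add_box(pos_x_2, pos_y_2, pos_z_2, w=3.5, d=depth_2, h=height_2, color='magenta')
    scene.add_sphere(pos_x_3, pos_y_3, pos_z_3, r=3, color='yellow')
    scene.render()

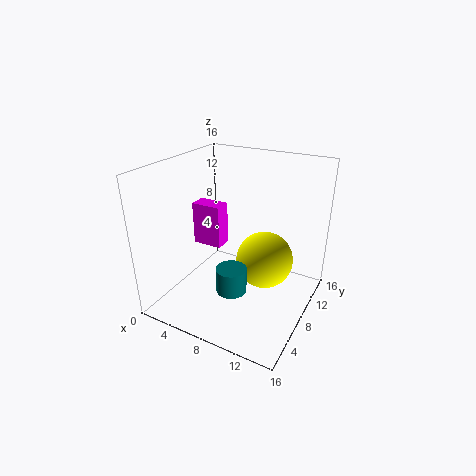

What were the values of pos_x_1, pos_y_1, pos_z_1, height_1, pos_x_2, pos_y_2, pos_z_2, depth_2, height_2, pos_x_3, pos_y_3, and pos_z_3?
pos_x_1 = 10
pos_y_1 = 3
pos_z_1 = 5
height_1 = 2.5
pos_x_2 = 2
pos_y_2 = 8
pos_z_2 = 6
depth_2 = 2
height_2 = 5
pos_x_3 = 11.5
pos_y_3 = 7.5
pos_z_3 = 6.5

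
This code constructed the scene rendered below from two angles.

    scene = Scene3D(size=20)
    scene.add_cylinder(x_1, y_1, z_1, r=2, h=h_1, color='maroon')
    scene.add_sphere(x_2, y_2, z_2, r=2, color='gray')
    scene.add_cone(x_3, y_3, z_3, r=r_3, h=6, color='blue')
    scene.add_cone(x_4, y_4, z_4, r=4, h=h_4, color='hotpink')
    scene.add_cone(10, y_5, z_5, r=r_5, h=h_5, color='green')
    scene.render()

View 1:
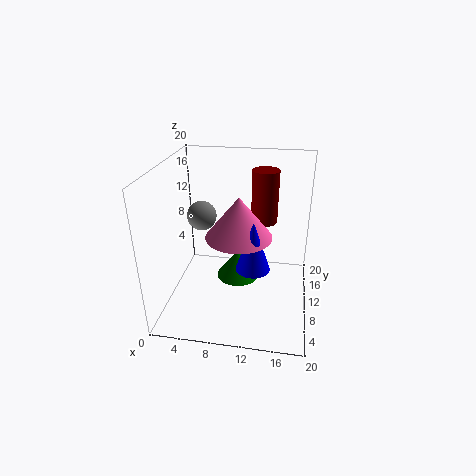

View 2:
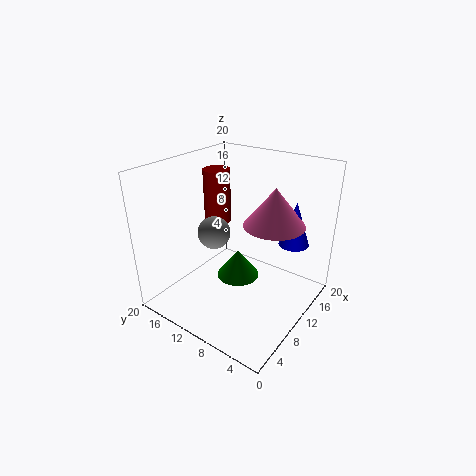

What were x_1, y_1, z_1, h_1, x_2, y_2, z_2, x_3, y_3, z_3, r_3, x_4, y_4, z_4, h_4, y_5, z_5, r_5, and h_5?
x_1 = 13, y_1 = 16, z_1 = 10, h_1 = 8, x_2 = 5, y_2 = 10, z_2 = 13, x_3 = 13, y_3 = 3, z_3 = 10, r_3 = 2, x_4 = 11, y_4 = 5, z_4 = 13, h_4 = 5, y_5 = 10, z_5 = 4, r_5 = 3, h_5 = 4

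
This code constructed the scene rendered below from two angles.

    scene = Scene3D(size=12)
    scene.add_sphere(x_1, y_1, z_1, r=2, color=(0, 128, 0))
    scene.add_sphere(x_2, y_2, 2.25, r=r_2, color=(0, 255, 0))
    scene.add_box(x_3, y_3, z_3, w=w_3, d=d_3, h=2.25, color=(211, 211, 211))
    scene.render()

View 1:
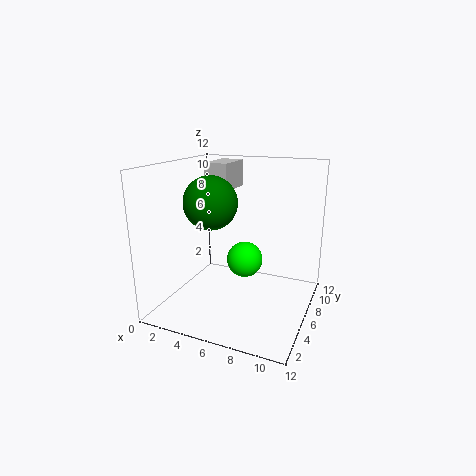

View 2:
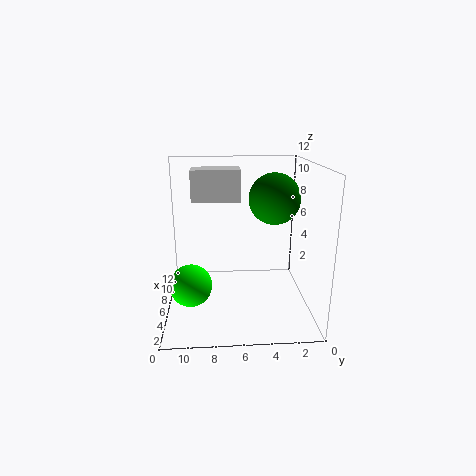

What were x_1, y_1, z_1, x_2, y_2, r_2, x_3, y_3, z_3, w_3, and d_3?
x_1 = 5
y_1 = 3.25
z_1 = 9.5
x_2 = 5
y_2 = 10
r_2 = 1.75
x_3 = 3
y_3 = 6
z_3 = 9.75
w_3 = 2
d_3 = 3.5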